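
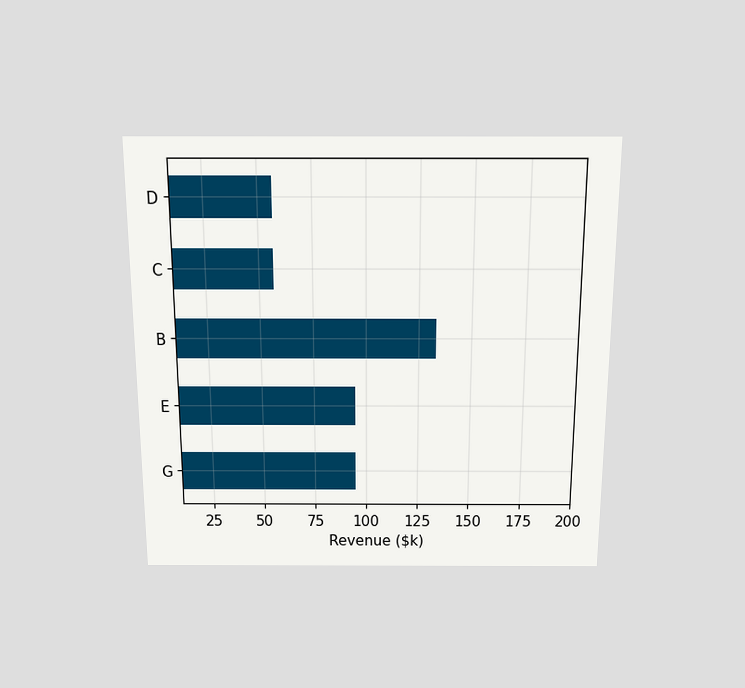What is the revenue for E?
The chart is viewed slightly from above. Reading along the chart's x-axis, the E bar reaches $95k.

$95k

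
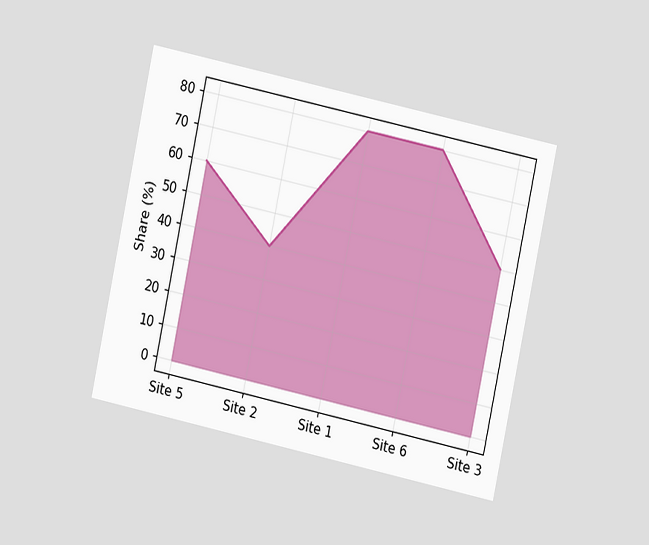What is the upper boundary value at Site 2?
The chart is tilted about 12° clockwise and viewed at a slight angle. At Site 2 the upper boundary is at 40%.

40%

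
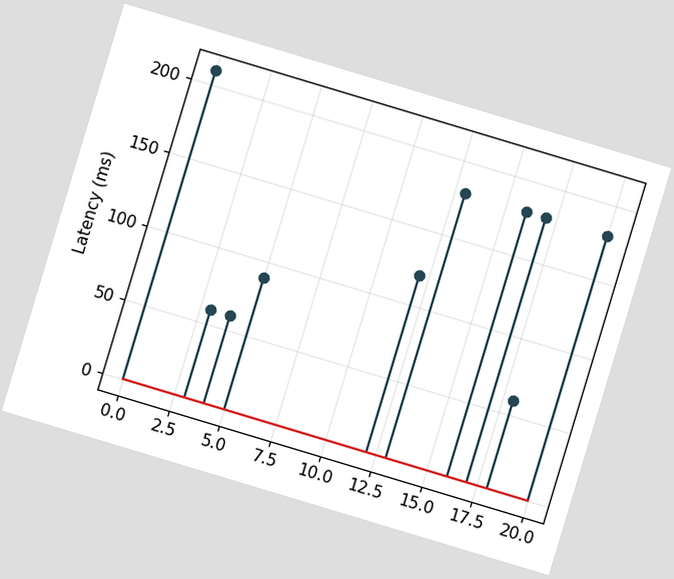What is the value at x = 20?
180ms

The chart is tilted about 17° clockwise. The stem at x=20 reaches 180ms.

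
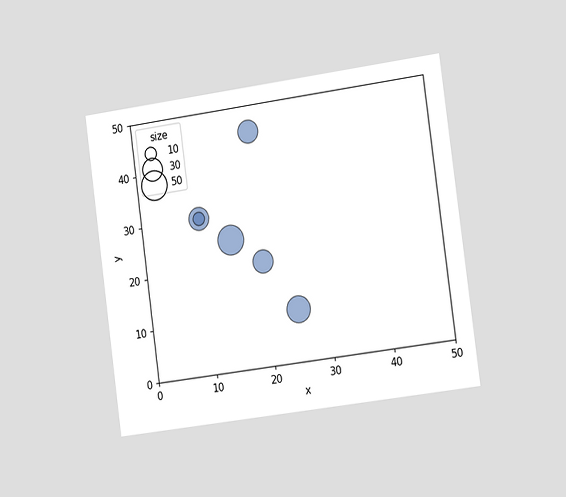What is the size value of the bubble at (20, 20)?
The chart is tilted about 8° counter-clockwise and viewed slightly from the right. Matching the bubble at (20, 20) against the size legend gives 30.

30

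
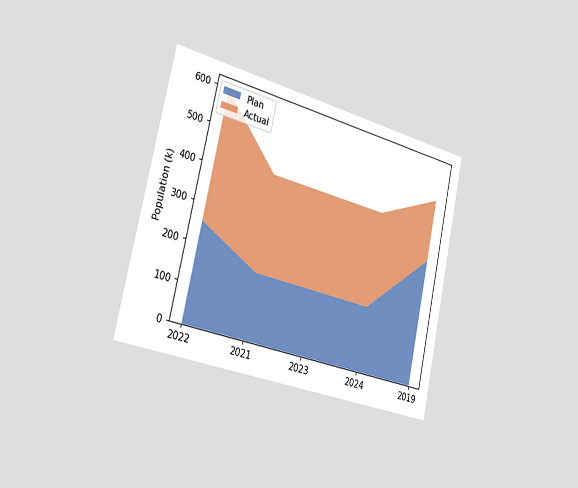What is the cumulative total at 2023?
425k

The chart is tilted about 13° clockwise and viewed slightly from the left. The stacked total at 2023 reaches 425k.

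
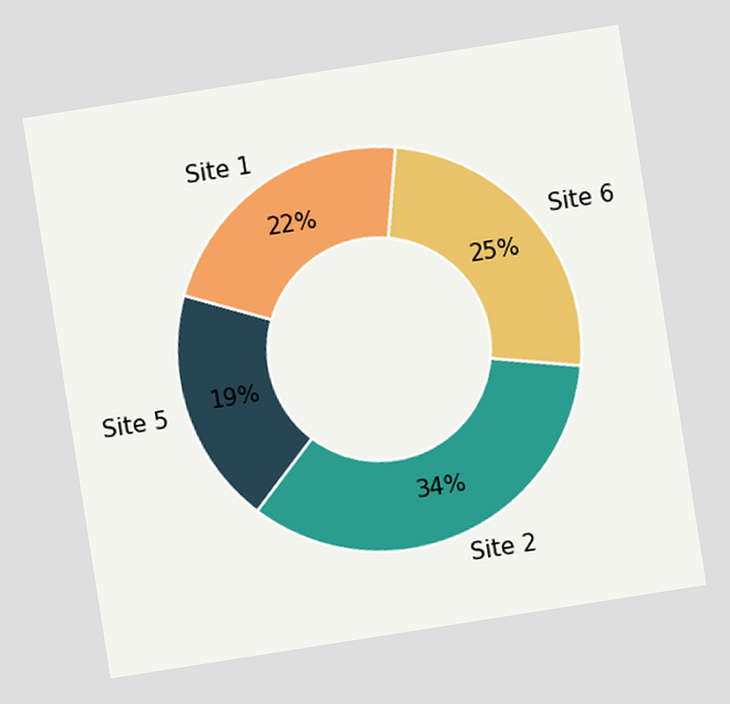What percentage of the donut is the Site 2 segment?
The chart is tilted about 9° counter-clockwise. The Site 2 segment takes up 34% of the ring.

34%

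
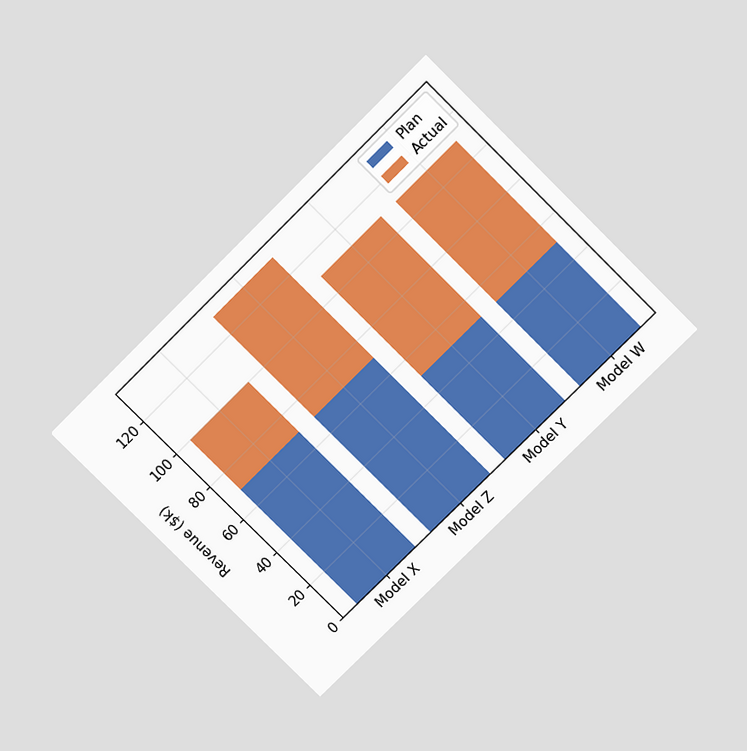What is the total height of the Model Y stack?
The chart is tilted about 45° counter-clockwise and viewed slightly from above. The Model Y stack's top reaches $110k on the y-axis.

$110k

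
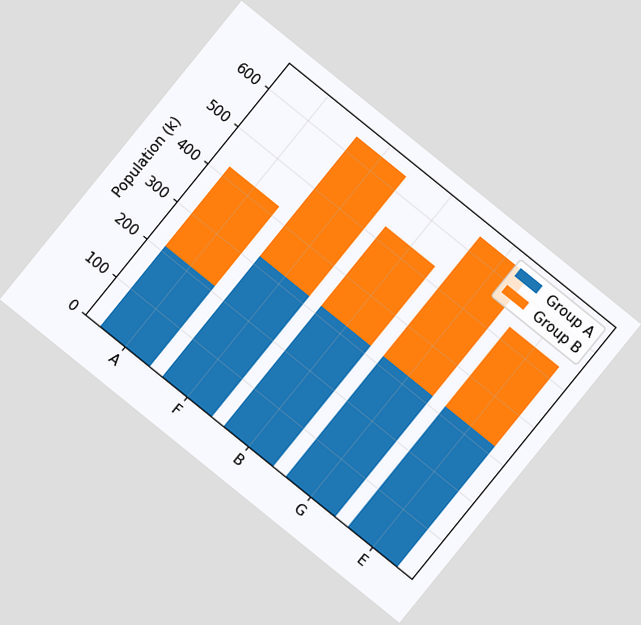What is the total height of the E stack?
The chart is tilted about 39° clockwise. The E stack's top reaches 530k on the y-axis.

530k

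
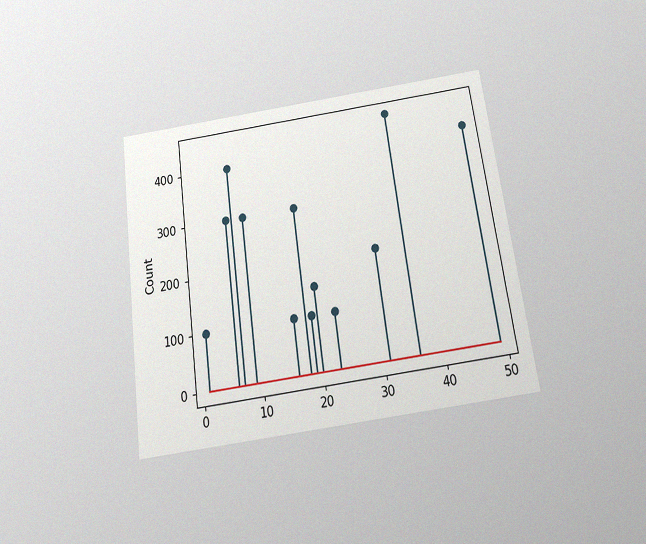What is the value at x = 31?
200

The chart is tilted about 8° counter-clockwise and viewed slightly from below, with some photo noise. The stem at x=31 reaches 200.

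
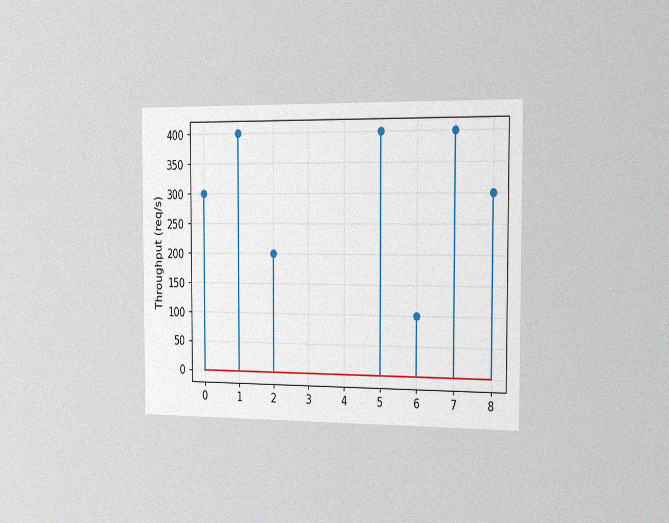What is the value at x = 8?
The chart is viewed slightly from the right, with some photo noise. The stem at x=8 reaches 300req/s.

300req/s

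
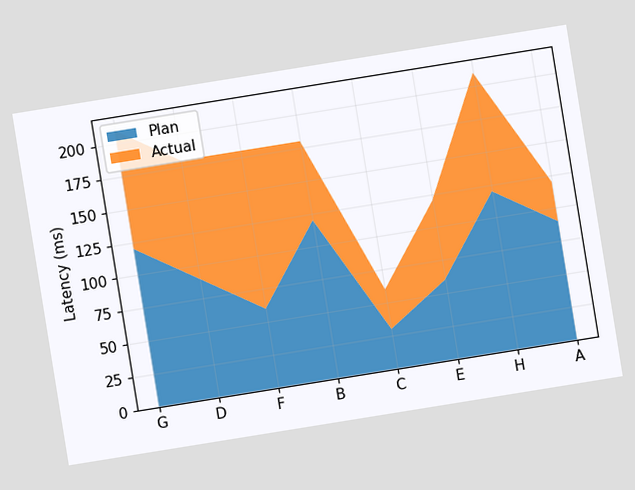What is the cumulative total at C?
60ms

The chart is tilted about 9° counter-clockwise. The stacked total at C reaches 60ms.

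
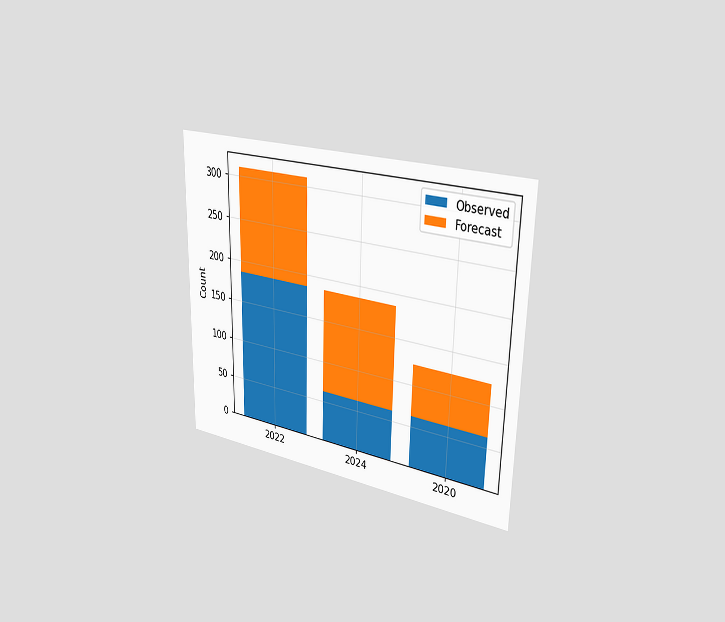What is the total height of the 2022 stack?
310

The chart is viewed slightly from the right. The 2022 stack's top reaches 310 on the y-axis.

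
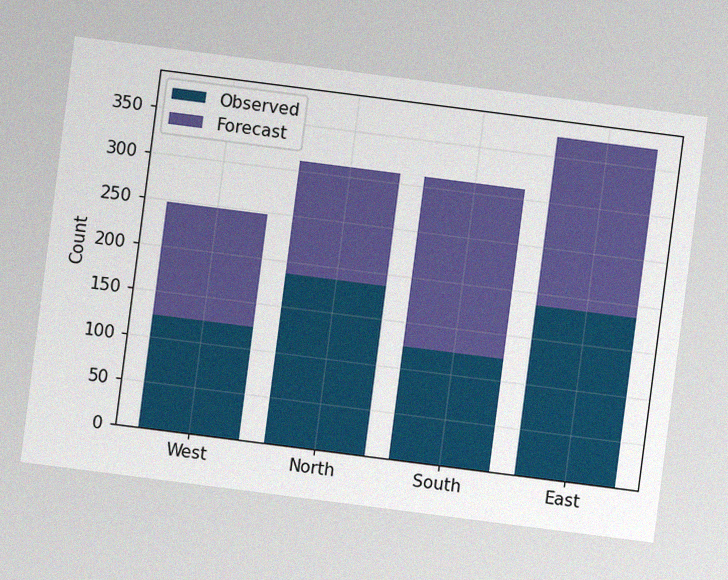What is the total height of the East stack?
372

The chart is tilted about 7° clockwise, with some photo noise. The East stack's top reaches 372 on the y-axis.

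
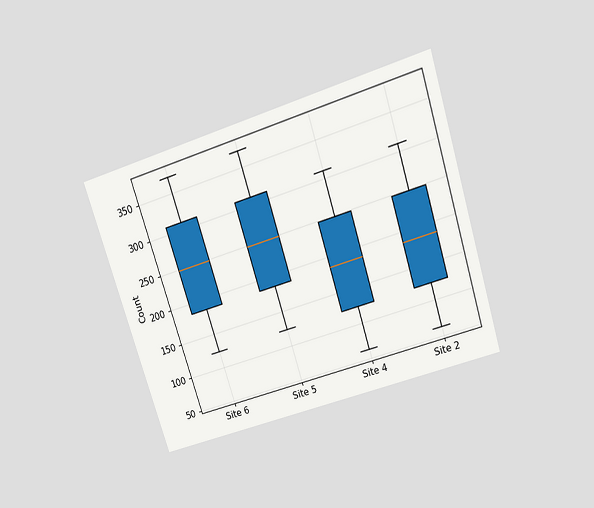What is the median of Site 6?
248

The chart is tilted about 18° counter-clockwise and viewed slightly from above. The median line in the Site 6 box sits at 248.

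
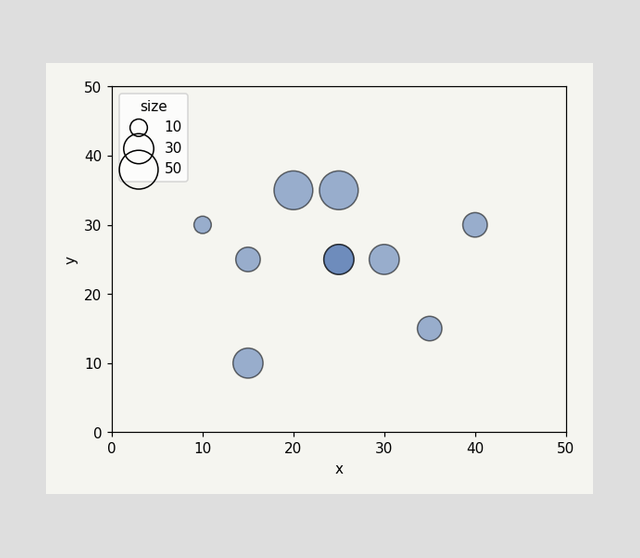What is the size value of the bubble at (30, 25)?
30

Matching the bubble at (30, 25) against the size legend gives 30.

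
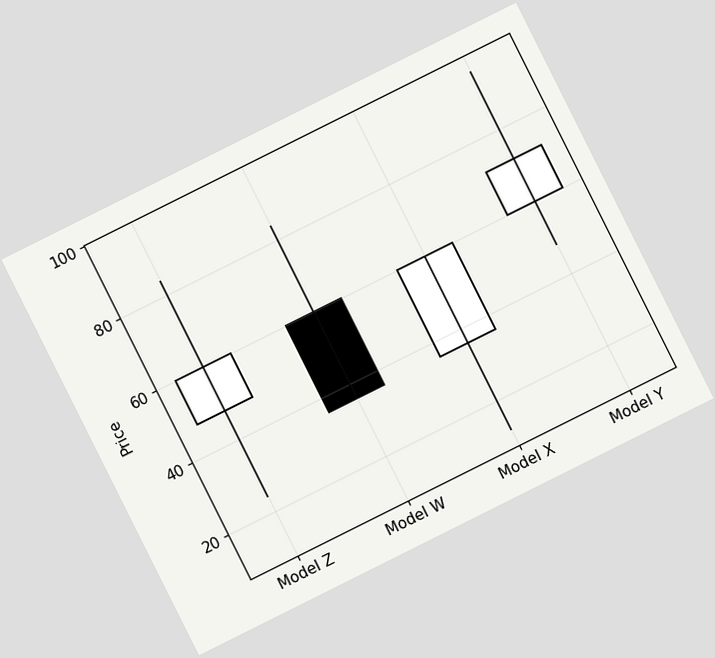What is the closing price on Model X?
The chart is tilted about 27° counter-clockwise. The Model X candle closes at 60.

60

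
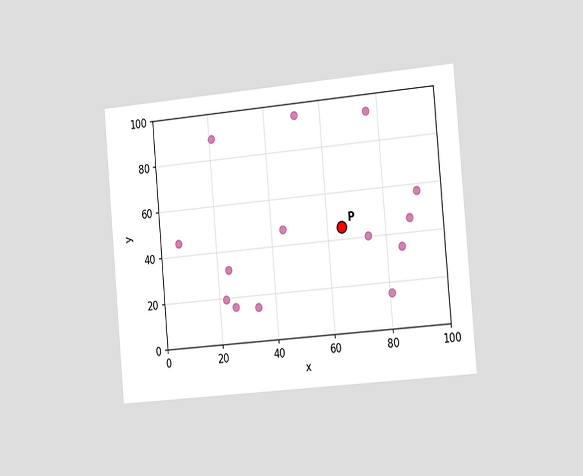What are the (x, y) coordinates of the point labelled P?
(65, 45)

The chart is tilted about 5° counter-clockwise and viewed slightly from the right. Following the gridlines from P to each axis, P sits at (65, 45).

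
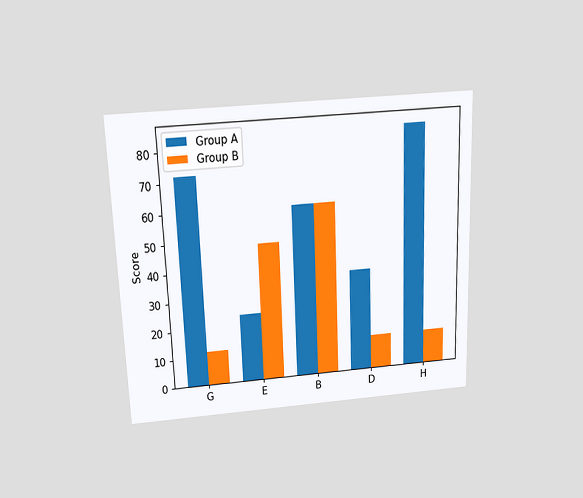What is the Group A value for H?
The chart is tilted about 2° counter-clockwise and viewed slightly from above. The Group A bar at H reaches 84 on the y-axis.

84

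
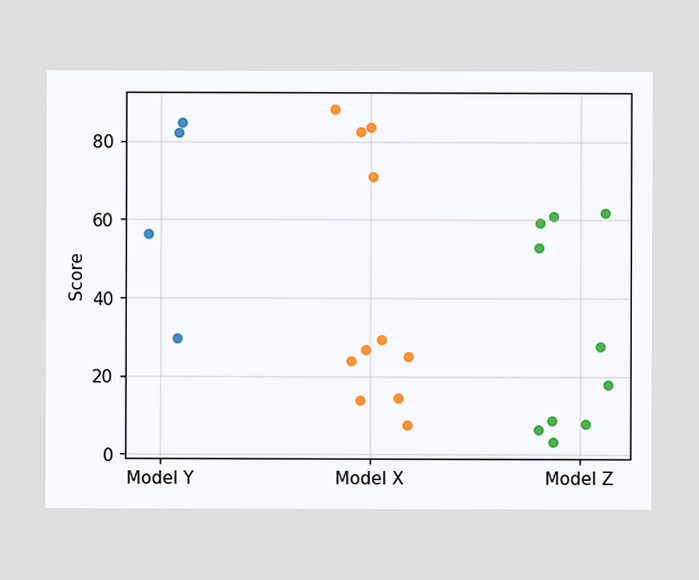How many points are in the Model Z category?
Counting the markers in the Model Z column gives 10.

10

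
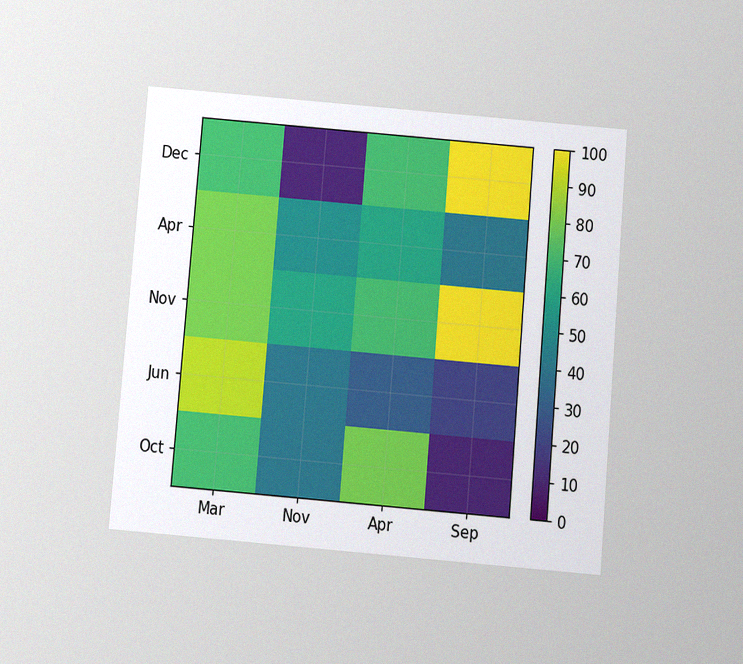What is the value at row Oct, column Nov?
The chart is tilted about 5° clockwise and viewed slightly from below, with some photo noise. Matching cell (Oct, Nov) against the colorbar gives 40.

40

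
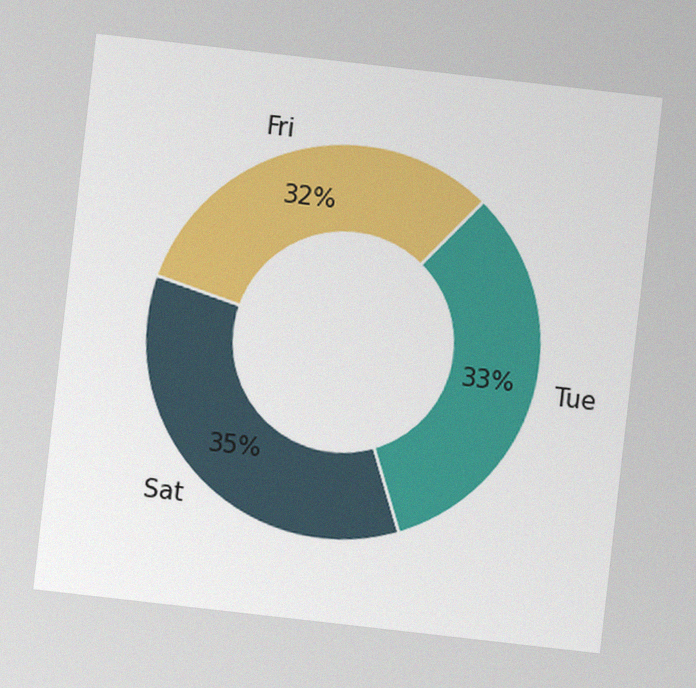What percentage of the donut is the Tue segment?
33%

The chart is tilted about 6° clockwise, with some photo noise. The Tue segment takes up 33% of the ring.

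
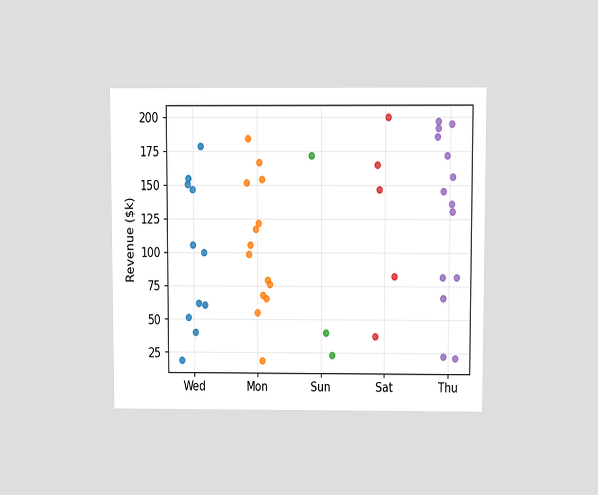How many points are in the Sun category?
3

The chart is viewed slightly from above. Counting the markers in the Sun column gives 3.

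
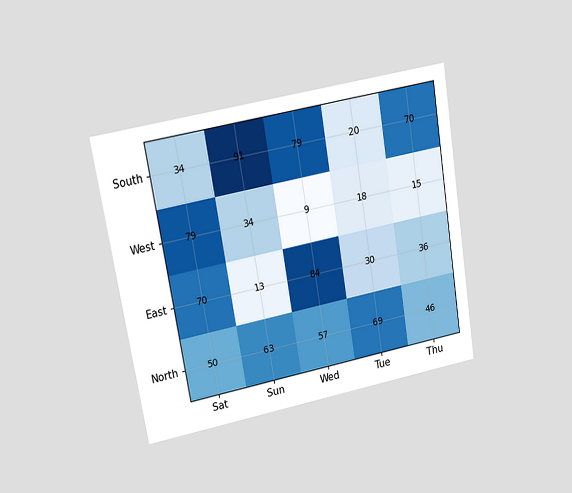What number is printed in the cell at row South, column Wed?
79

The chart is tilted about 10° counter-clockwise and viewed at a slight angle. The (South, Wed) cell reads 79.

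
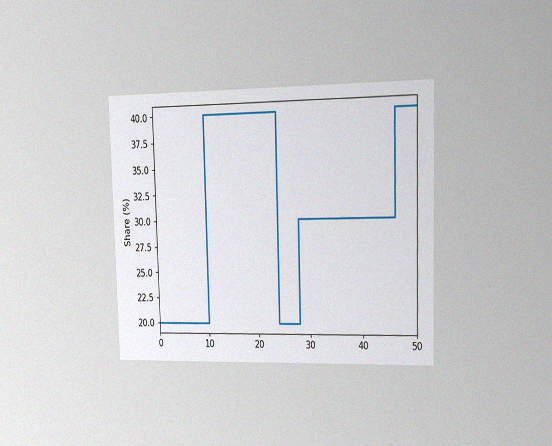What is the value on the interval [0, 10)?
20%

The chart is viewed slightly from the right, with some photo noise. On [0, 10) the step sits at 20%.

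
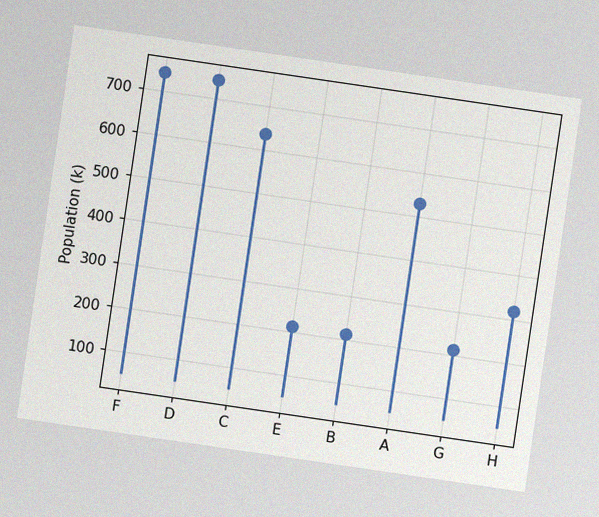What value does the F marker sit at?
742k

The chart is tilted about 8° clockwise, with some photo noise. The F marker sits at 742k.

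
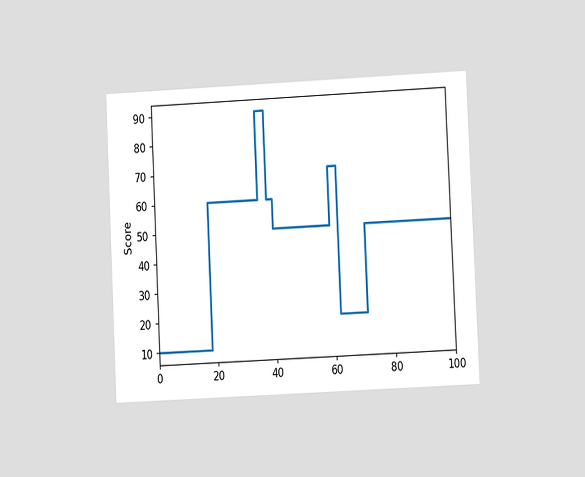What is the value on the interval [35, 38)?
90

The chart is tilted about 3° counter-clockwise and viewed at a slight angle. On [35, 38) the step sits at 90.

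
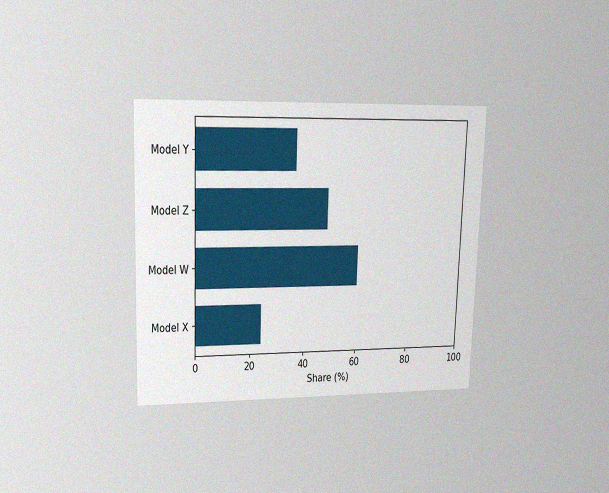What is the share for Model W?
The chart is viewed at a slight angle, with some photo noise. Reading along the chart's x-axis, the Model W bar reaches 60%.

60%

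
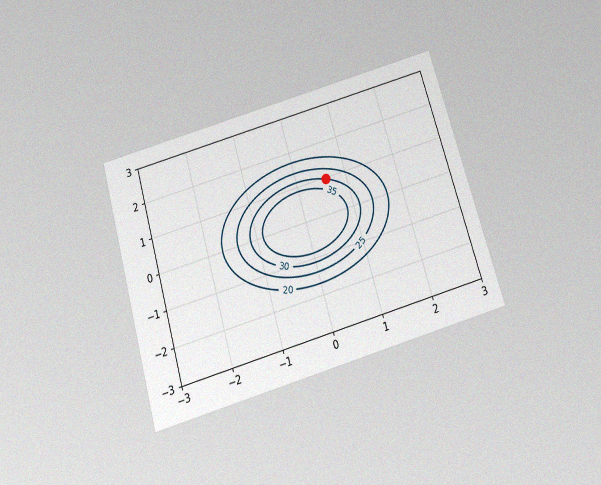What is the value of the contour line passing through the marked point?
30

The chart is tilted about 16° counter-clockwise and viewed slightly from below, with some photo noise. The marked point sits on the contour labelled 30.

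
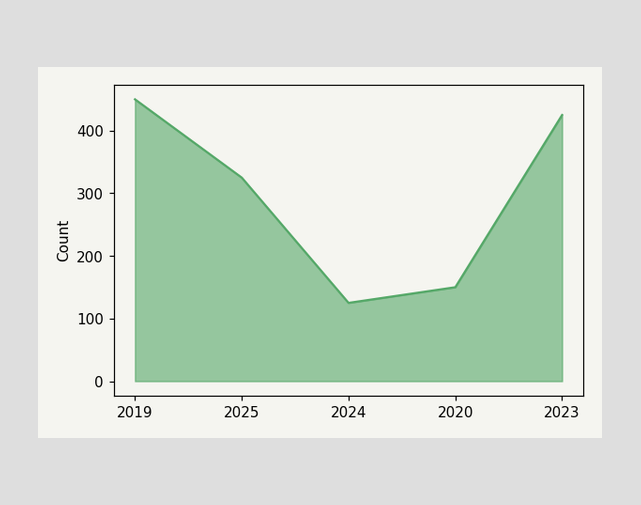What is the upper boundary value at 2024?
At 2024 the upper boundary is at 125.

125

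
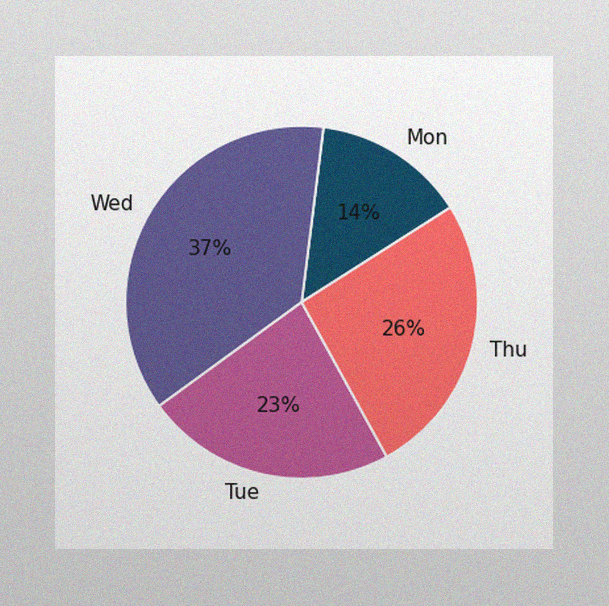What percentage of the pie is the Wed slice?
The image has some photo noise and uneven lighting. The Wed slice takes up 37% of the pie.

37%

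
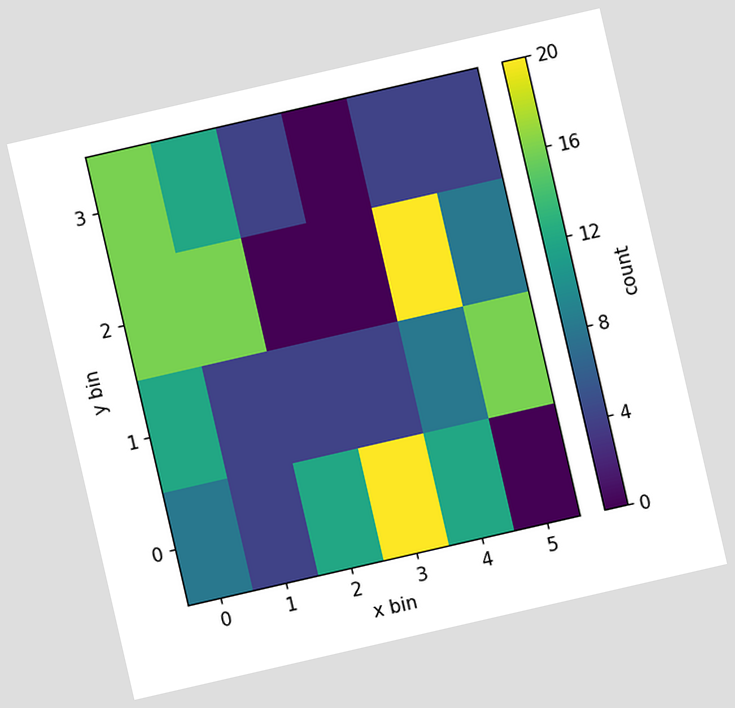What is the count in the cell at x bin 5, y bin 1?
The chart is tilted about 13° counter-clockwise. Matching the cell (5, 1) against the colorbar gives 16.

16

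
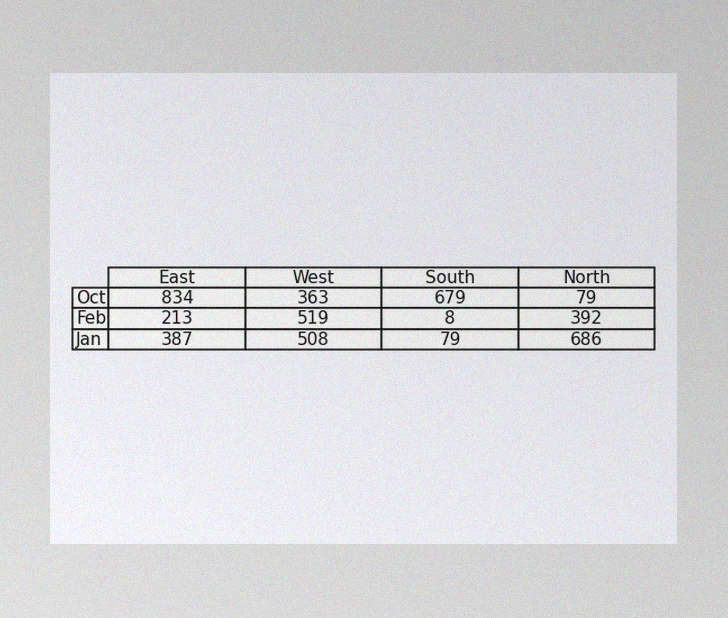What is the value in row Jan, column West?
508

The image has some photo noise and uneven lighting. The (Jan, West) cell reads 508.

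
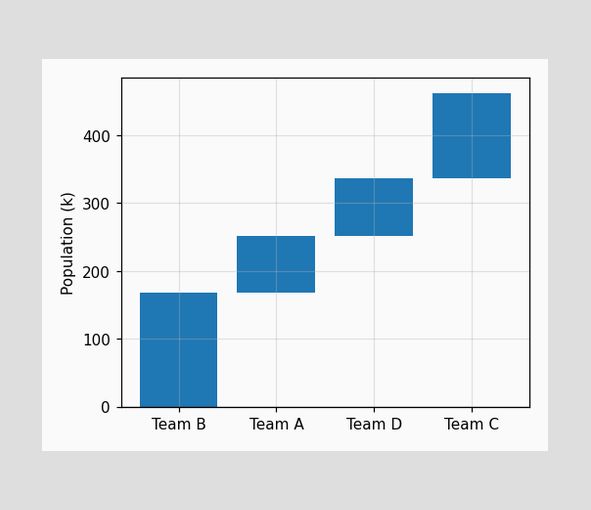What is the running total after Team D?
After Team D the running total reaches 336k.

336k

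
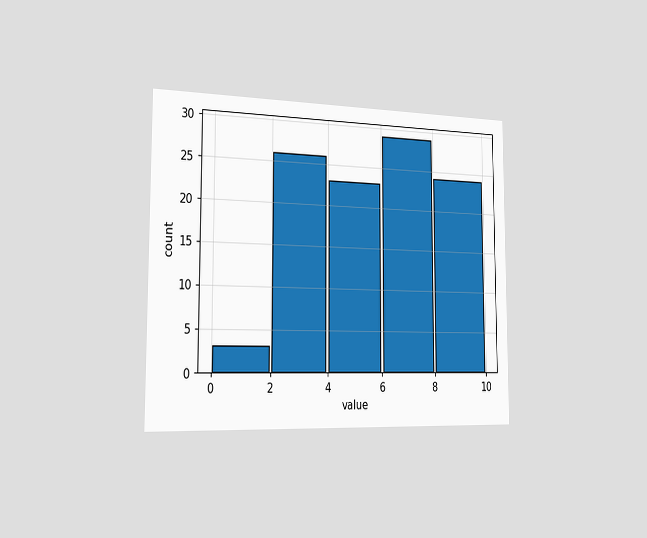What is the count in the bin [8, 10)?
The chart is viewed slightly from the left. The [8, 10) bin has height 24.

24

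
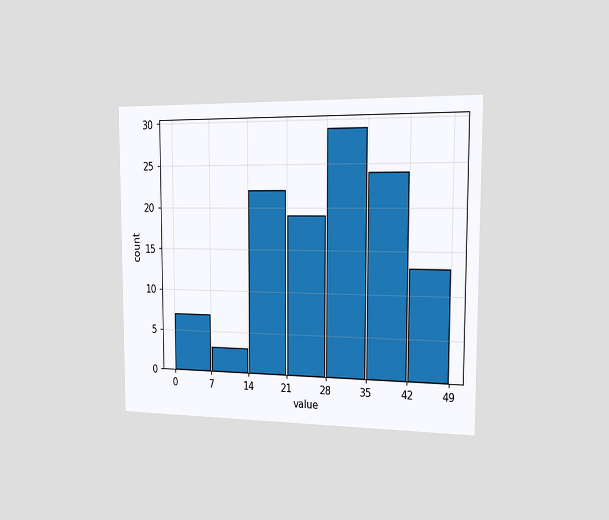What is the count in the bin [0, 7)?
The chart is viewed slightly from the right. The [0, 7) bin has height 7.

7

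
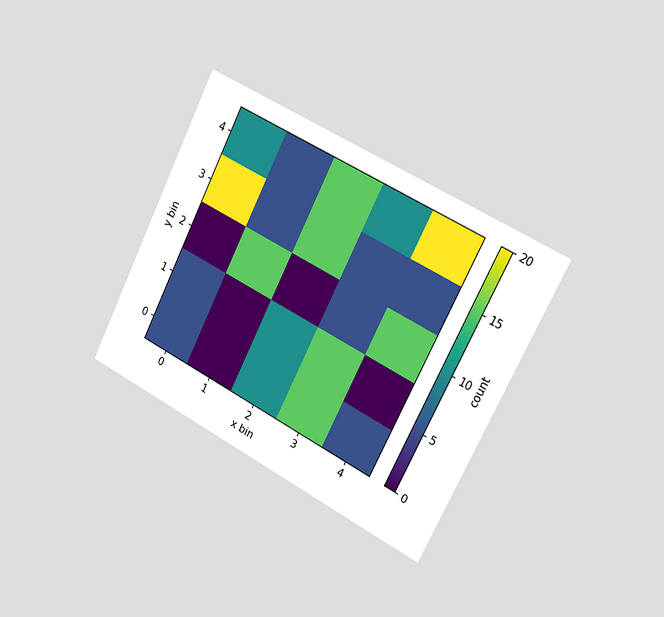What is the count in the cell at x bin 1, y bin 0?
0

The chart is tilted about 27° clockwise and viewed slightly from the right. Matching the cell (1, 0) against the colorbar gives 0.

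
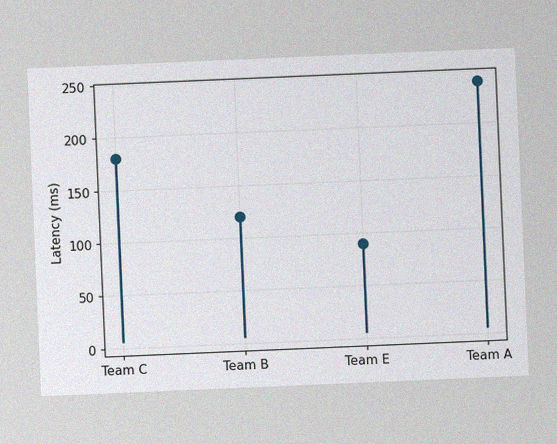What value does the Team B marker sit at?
120ms

The chart is tilted about 2° counter-clockwise, with some photo noise. The Team B marker sits at 120ms.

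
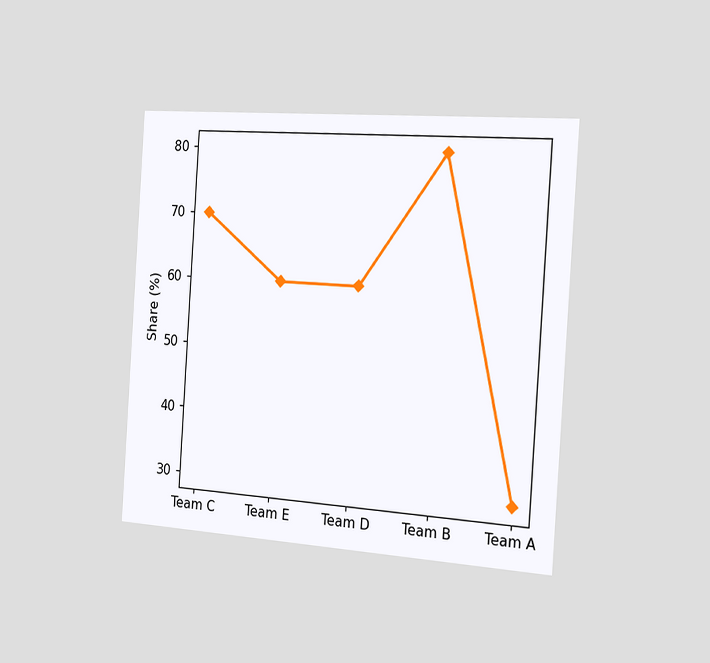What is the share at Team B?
The chart is tilted about 4° clockwise and viewed slightly from the right. At Team B, the line is at 80%.

80%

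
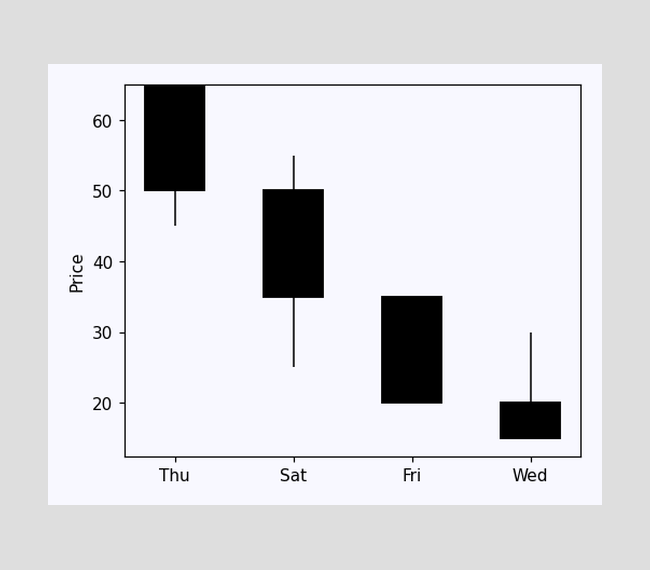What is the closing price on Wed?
The Wed candle closes at 15.

15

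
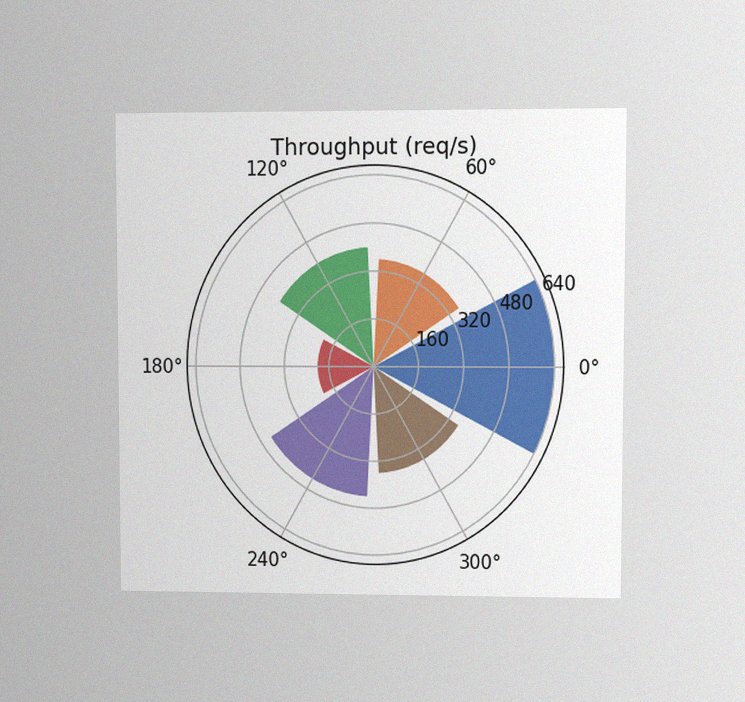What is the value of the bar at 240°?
440req/s

The chart is viewed at a slight angle, with some photo noise. The bar at 240° reaches 440req/s on the radial axis.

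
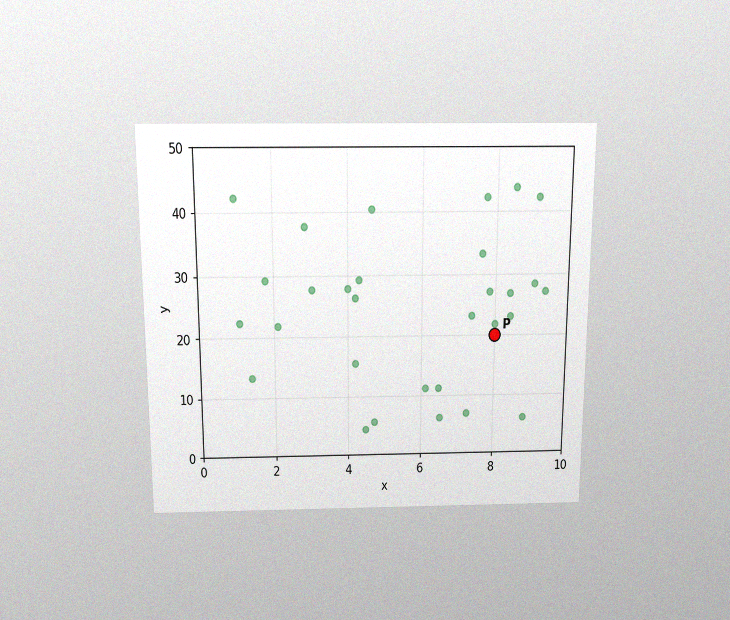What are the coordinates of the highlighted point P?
The chart is viewed slightly from above, with some photo noise. Following the gridlines from P to each axis, P sits at (8, 20).

(8, 20)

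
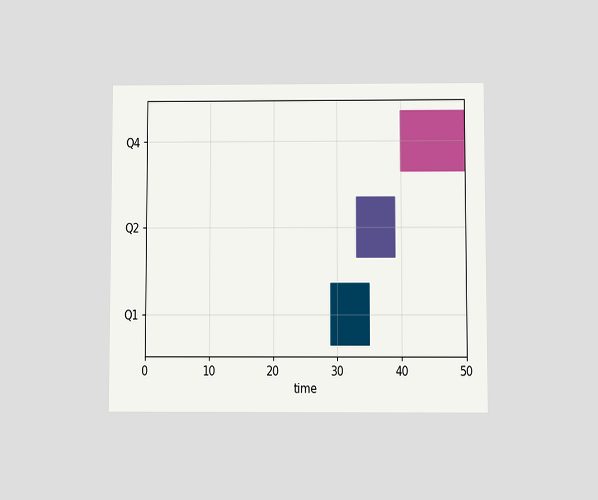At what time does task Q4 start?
40

The chart is viewed slightly from below. The Q4 bar begins at t=40.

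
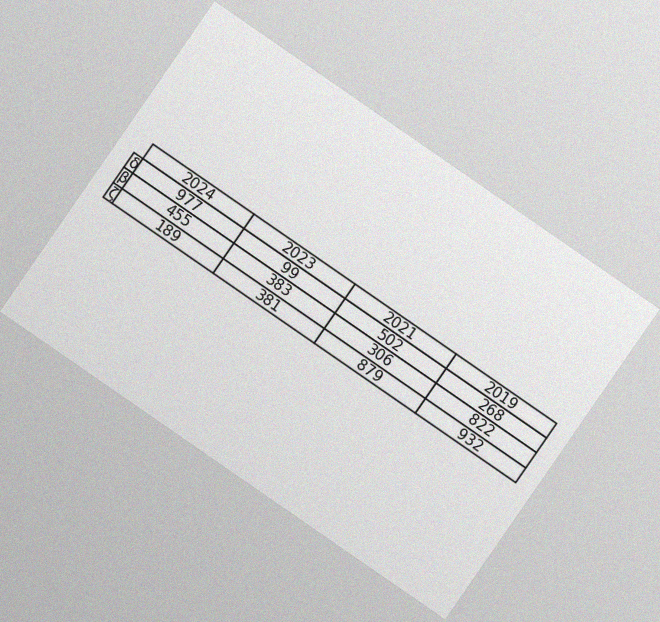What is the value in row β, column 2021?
306

The chart is tilted about 35° clockwise, with some photo noise. The (β, 2021) cell reads 306.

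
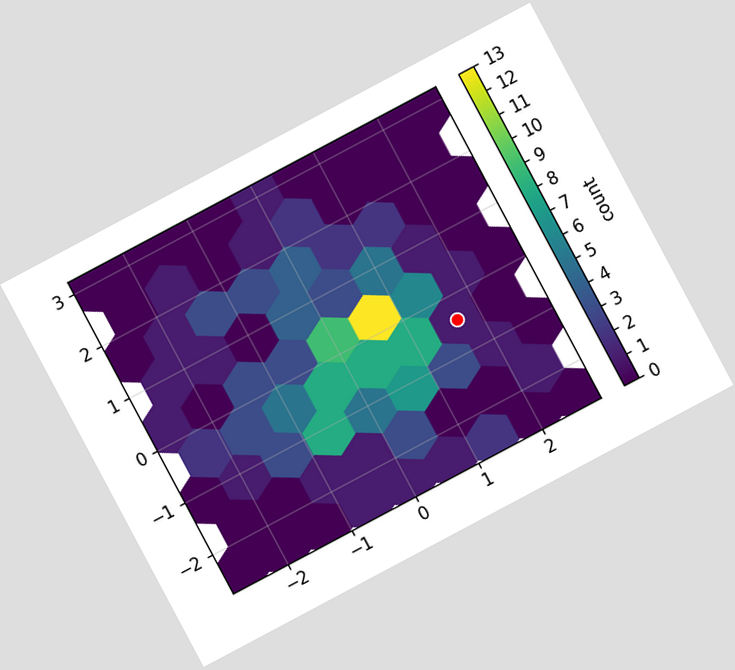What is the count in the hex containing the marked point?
1

The chart is tilted about 28° counter-clockwise. The marked hex reads 1 on the colorbar.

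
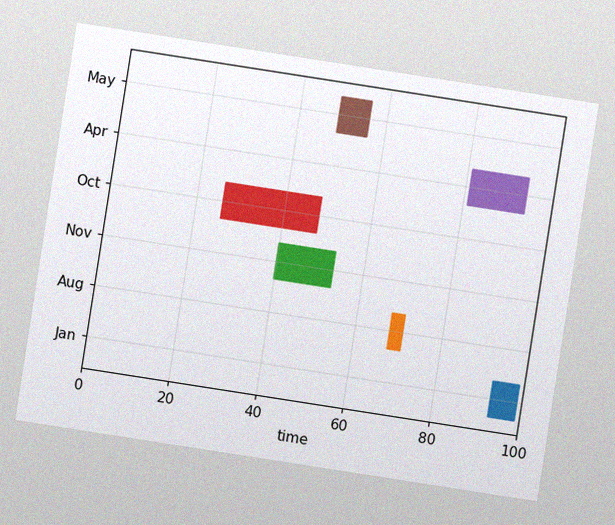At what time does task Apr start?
81

The chart is tilted about 9° clockwise, with some photo noise. The Apr bar begins at t=81.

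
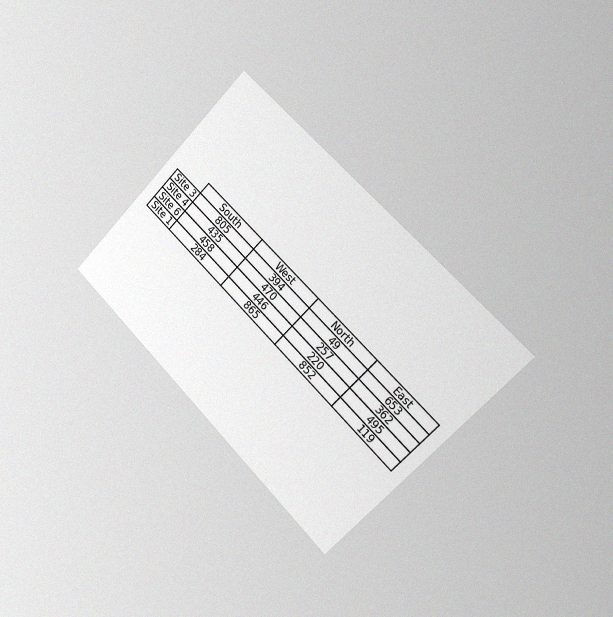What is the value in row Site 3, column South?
805

The chart is tilted about 45° clockwise and viewed slightly from the right, with some photo noise. The (Site 3, South) cell reads 805.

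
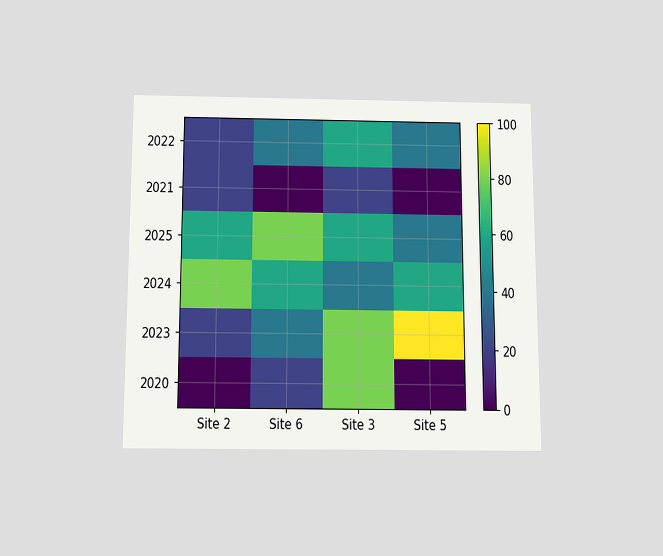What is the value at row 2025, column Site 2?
60

The chart is viewed slightly from below. Matching cell (2025, Site 2) against the colorbar gives 60.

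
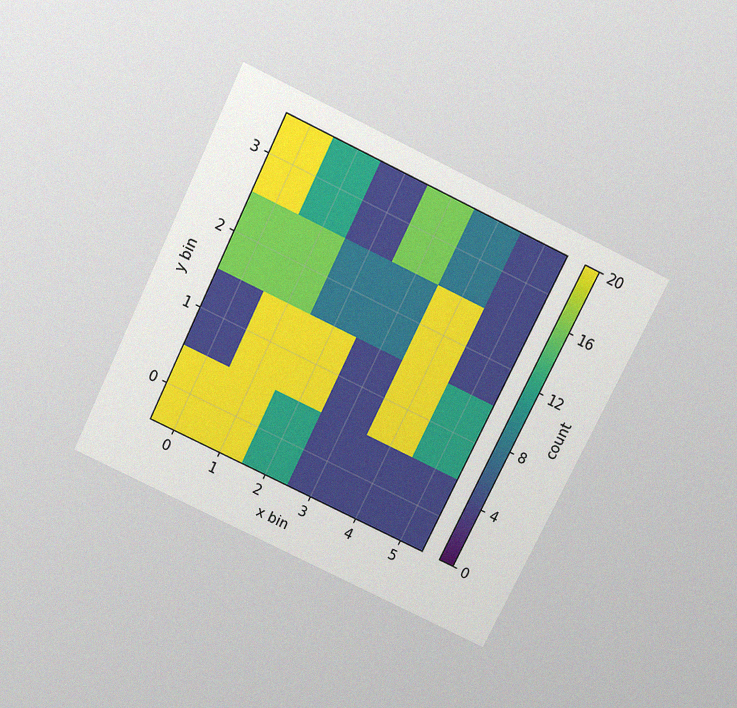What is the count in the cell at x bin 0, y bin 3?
20

The chart is tilted about 26° clockwise and viewed slightly from above, with some photo noise. Matching the cell (0, 3) against the colorbar gives 20.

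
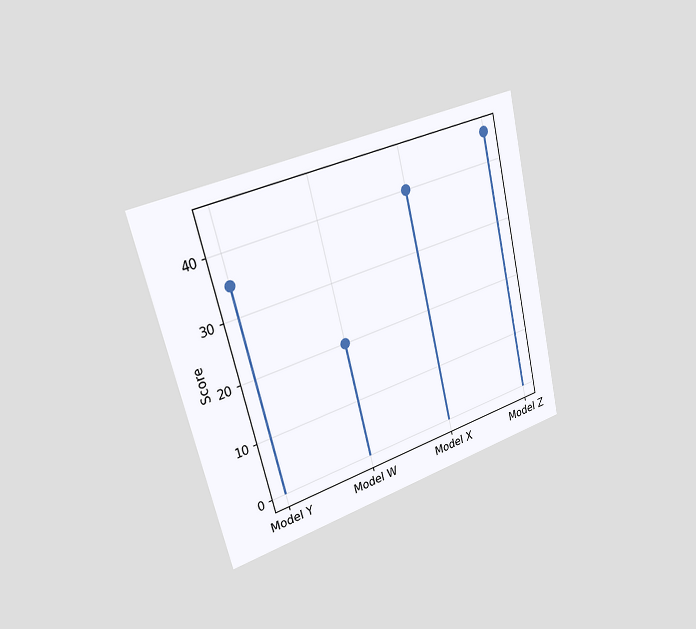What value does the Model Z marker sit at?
The chart is tilted about 14° counter-clockwise and viewed slightly from the left. The Model Z marker sits at 45.

45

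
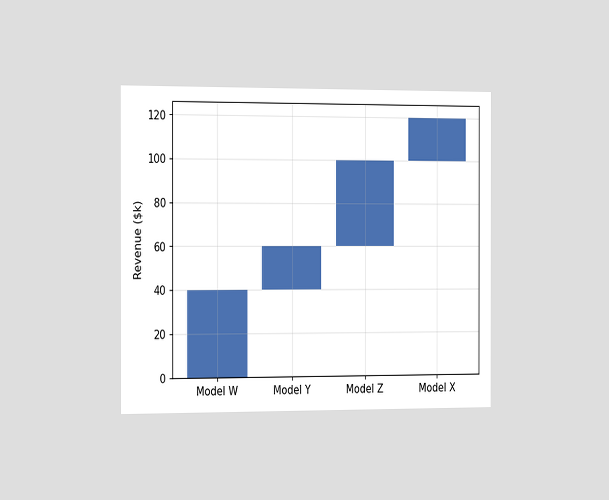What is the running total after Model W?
The chart is viewed slightly from the left. After Model W the running total reaches $40k.

$40k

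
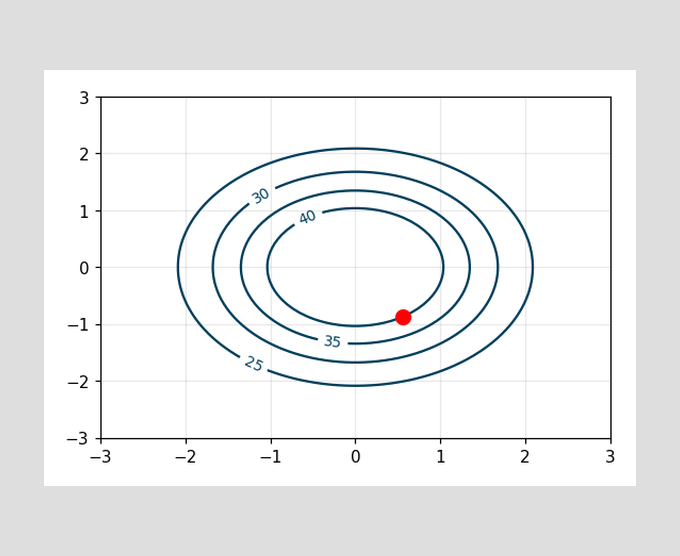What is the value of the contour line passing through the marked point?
The marked point sits on the contour labelled 40.

40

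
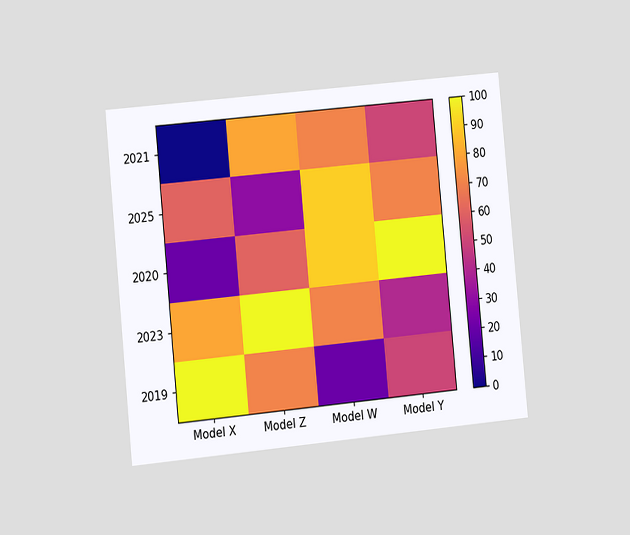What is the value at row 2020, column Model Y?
The chart is tilted about 5° counter-clockwise and viewed slightly from the left. Matching cell (2020, Model Y) against the colorbar gives 100.

100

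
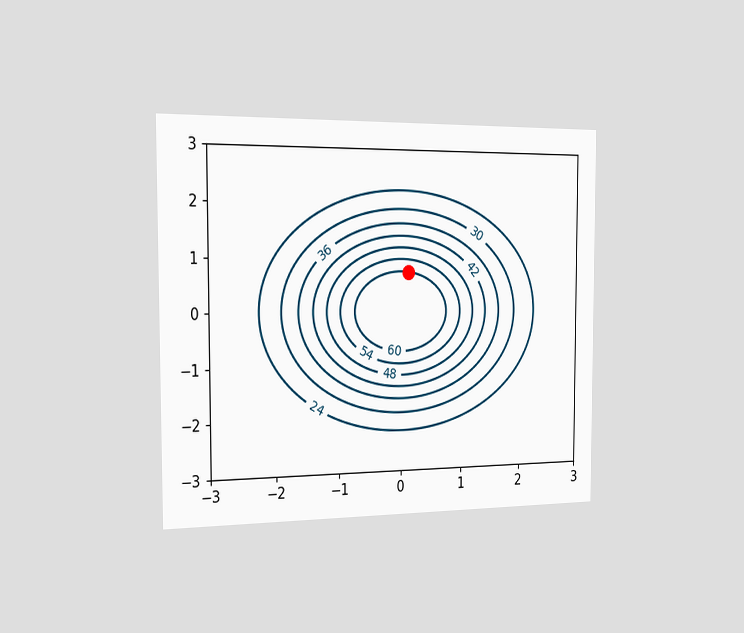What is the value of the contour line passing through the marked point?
60

The chart is viewed slightly from the left. The marked point sits on the contour labelled 60.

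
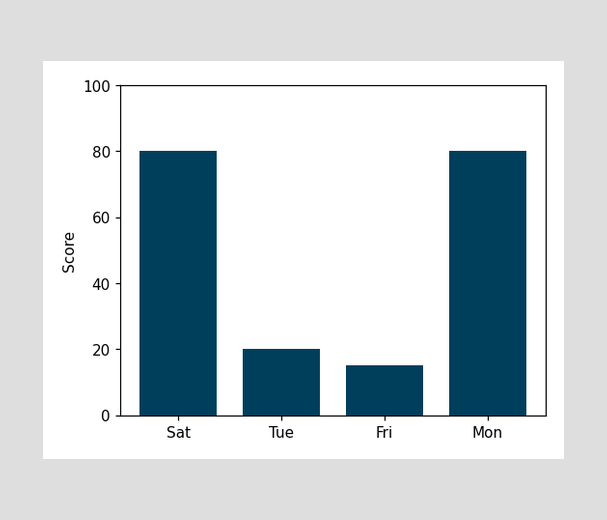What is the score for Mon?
Reading along the chart's y-axis, the Mon bar reaches 80.

80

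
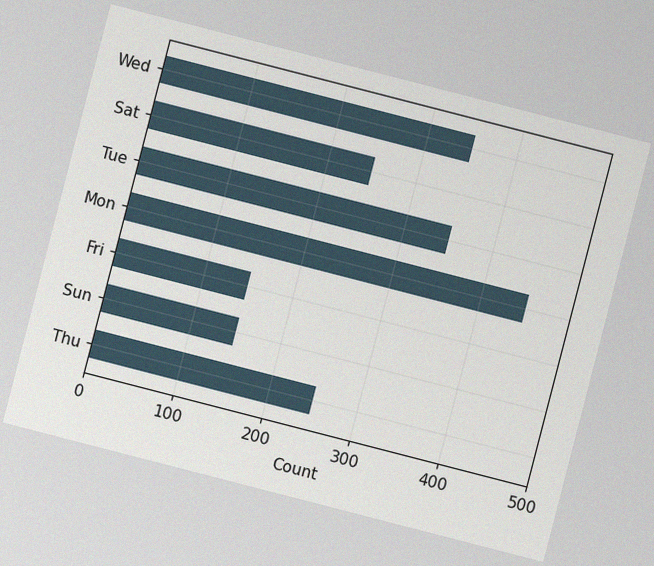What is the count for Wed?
350

The chart is tilted about 14° clockwise, with some photo noise. Reading along the chart's x-axis, the Wed bar reaches 350.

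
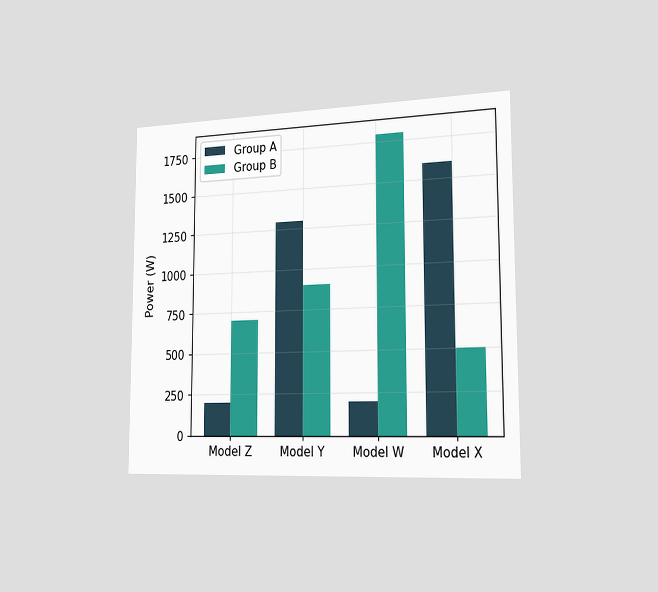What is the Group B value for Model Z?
The chart is viewed slightly from the right. The Group B bar at Model Z reaches 700W on the y-axis.

700W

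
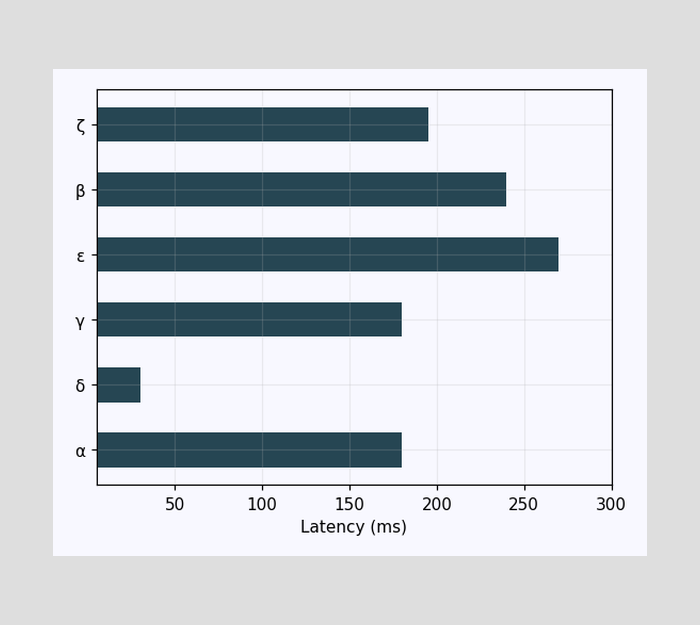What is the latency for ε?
270ms

Reading along the chart's x-axis, the ε bar reaches 270ms.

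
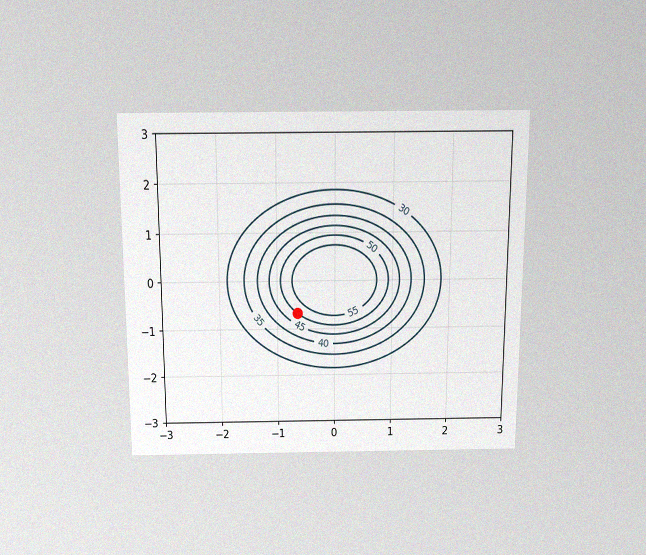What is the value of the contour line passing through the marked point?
50

The chart is viewed slightly from above, with some photo noise. The marked point sits on the contour labelled 50.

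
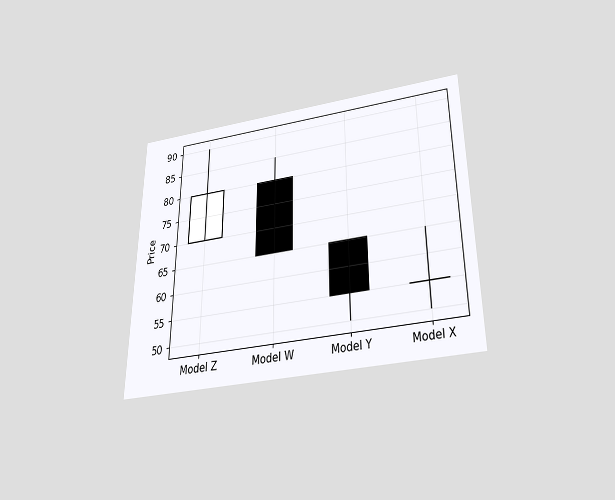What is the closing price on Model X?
55

The chart is viewed slightly from below. The Model X candle closes at 55.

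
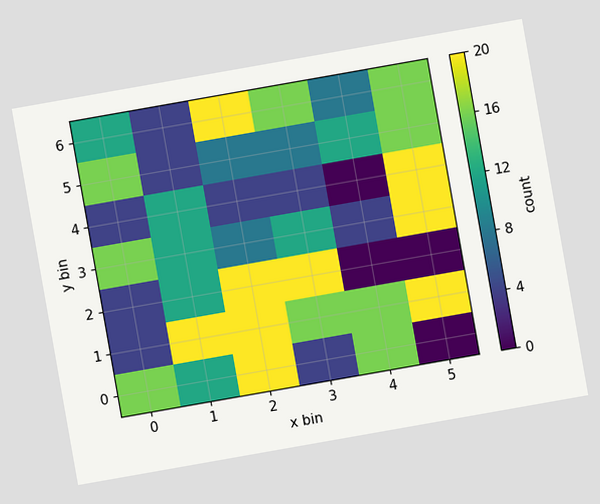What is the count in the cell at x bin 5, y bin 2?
0

The chart is tilted about 10° counter-clockwise. Matching the cell (5, 2) against the colorbar gives 0.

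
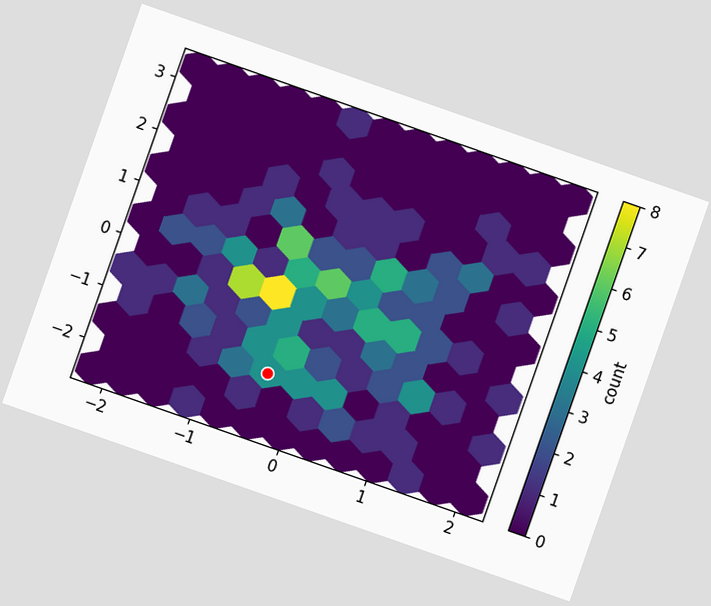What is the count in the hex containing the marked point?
4

The chart is tilted about 19° clockwise. The marked hex reads 4 on the colorbar.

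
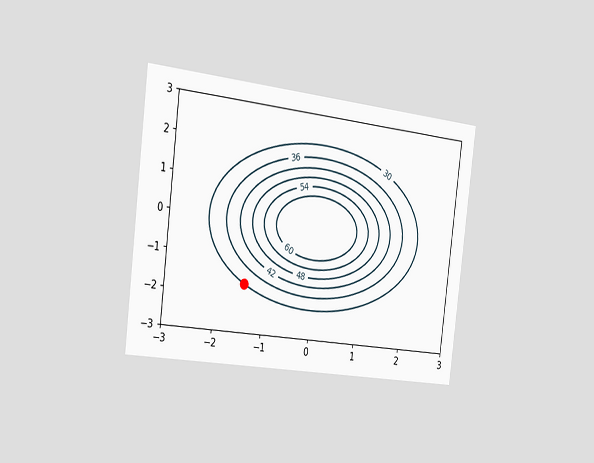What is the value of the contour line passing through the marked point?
The chart is tilted about 7° clockwise and viewed slightly from the left. The marked point sits on the contour labelled 30.

30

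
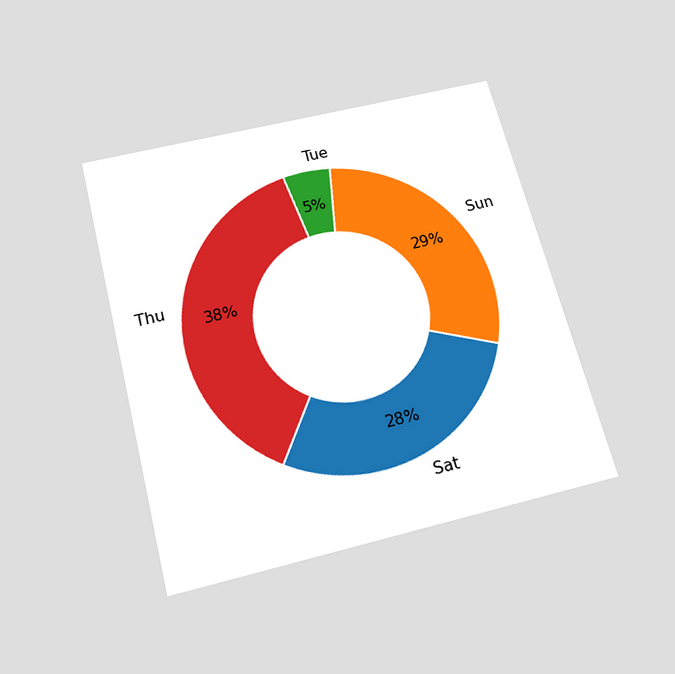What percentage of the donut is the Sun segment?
The chart is tilted about 14° counter-clockwise and viewed slightly from below. The Sun segment takes up 29% of the ring.

29%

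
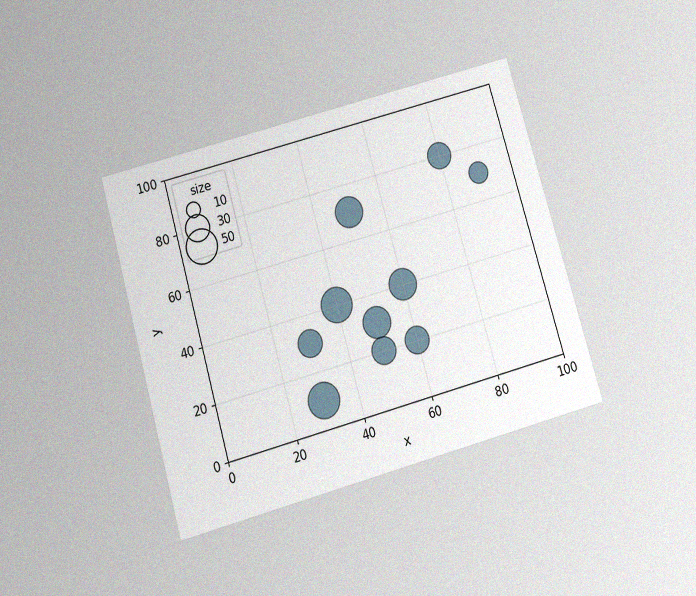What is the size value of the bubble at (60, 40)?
The chart is tilted about 16° counter-clockwise and viewed slightly from below, with some photo noise. Matching the bubble at (60, 40) against the size legend gives 40.

40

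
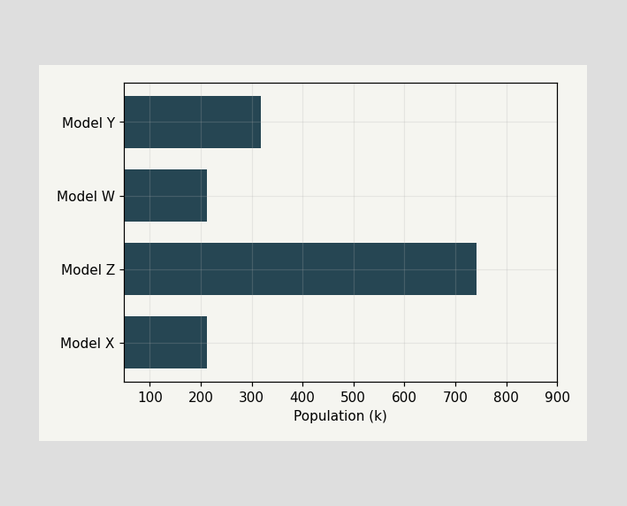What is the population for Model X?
Reading along the chart's x-axis, the Model X bar reaches 212k.

212k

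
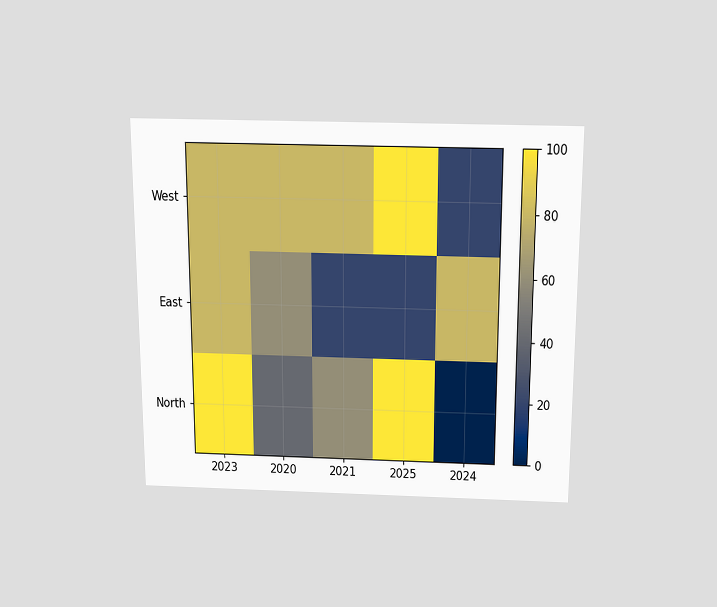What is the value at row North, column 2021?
The chart is viewed slightly from above. Matching cell (North, 2021) against the colorbar gives 60.

60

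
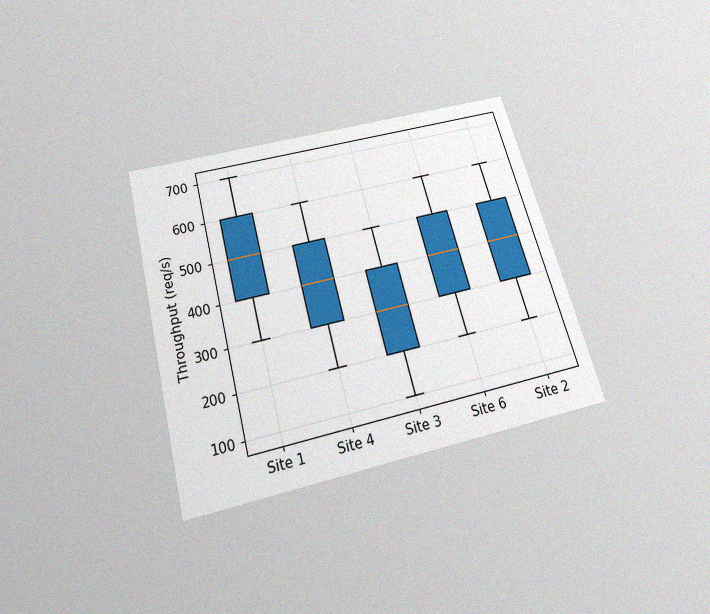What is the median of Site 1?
500req/s

The chart is tilted about 15° counter-clockwise and viewed slightly from below, with some photo noise. The median line in the Site 1 box sits at 500req/s.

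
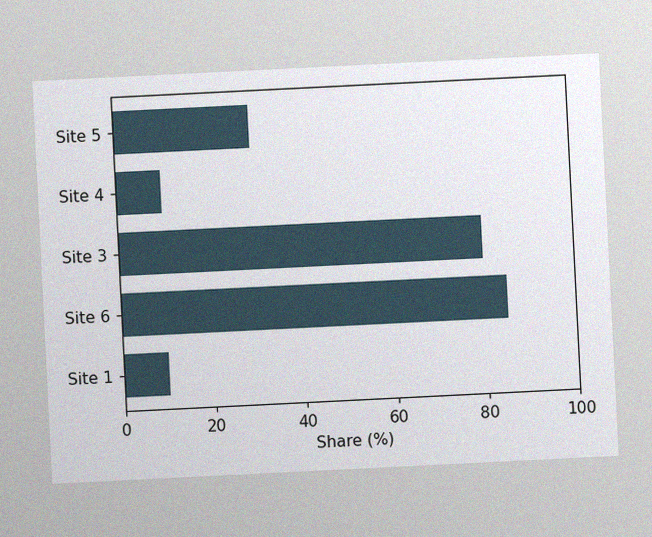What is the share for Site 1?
10%

The chart is tilted about 3° counter-clockwise, with some photo noise. Reading along the chart's x-axis, the Site 1 bar reaches 10%.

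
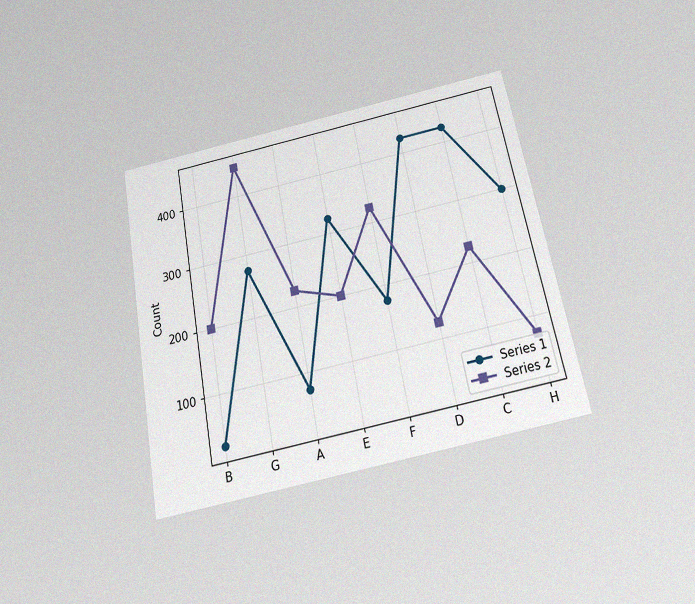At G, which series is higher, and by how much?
Series 2, by 175

The chart is tilted about 11° counter-clockwise and viewed slightly from below, with some photo noise. At G, Series 2 sits above the other line by 175.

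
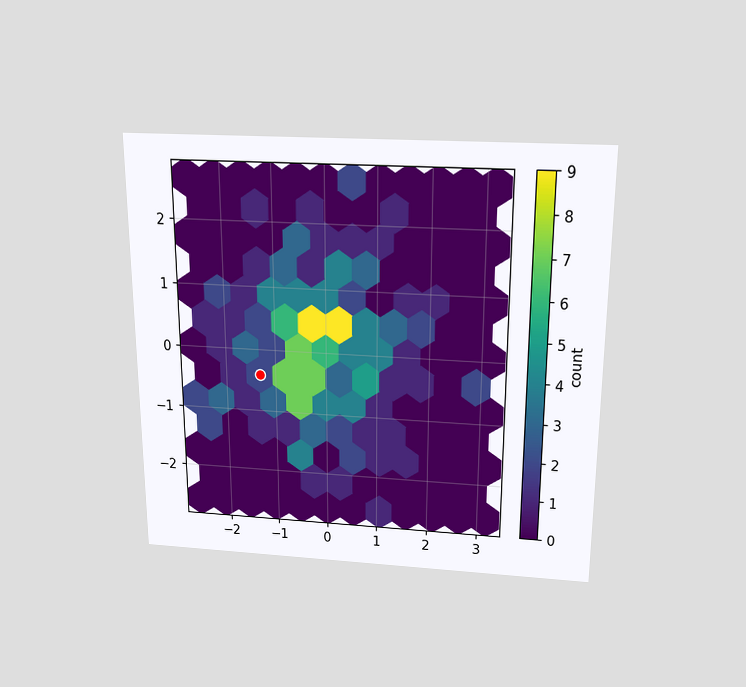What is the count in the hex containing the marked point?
The chart is viewed slightly from above. The marked hex reads 2 on the colorbar.

2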